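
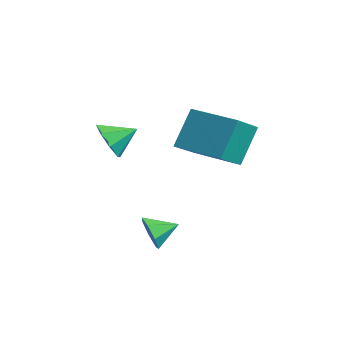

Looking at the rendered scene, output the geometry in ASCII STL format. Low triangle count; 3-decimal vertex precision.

solid 
facet normal -0.881 -0.470 0.060
outer loop
vertex -0.831 3.263 4.126
vertex -1.487 4.402 3.404
vertex -0.484 2.399 2.446
endloop
endfacet
facet normal 0.438 -0.760 0.481
outer loop
vertex 1.427 3.418 2.316
vertex -0.831 3.263 4.126
vertex -0.484 2.399 2.446
endloop
endfacet
facet normal -0.881 -0.470 0.060
outer loop
vertex -0.484 2.399 2.446
vertex -1.487 4.402 3.404
vertex -1.141 3.538 1.725
endloop
endfacet
facet normal 0.180 -0.450 -0.875
outer loop
vertex -1.141 3.538 1.725
vertex 1.427 3.418 2.316
vertex -0.484 2.399 2.446
endloop
endfacet
facet normal -0.181 0.450 0.874
outer loop
vertex -0.831 3.263 4.126
vertex 0.424 5.421 3.274
vertex -1.487 4.402 3.404
endloop
endfacet
facet normal 0.438 -0.760 0.481
outer loop
vertex 1.081 4.282 3.995
vertex -0.831 3.263 4.126
vertex 1.427 3.418 2.316
endloop
endfacet
facet normal -0.180 0.450 0.875
outer loop
vertex 1.081 4.282 3.995
vertex 0.424 5.421 3.274
vertex -0.831 3.263 4.126
endloop
endfacet
facet normal -0.438 0.760 -0.481
outer loop
vertex -1.487 4.402 3.404
vertex 0.424 5.421 3.274
vertex -1.141 3.538 1.725
endloop
endfacet
facet normal 0.180 -0.450 -0.874
outer loop
vertex 0.771 4.557 1.594
vertex 1.427 3.418 2.316
vertex -1.141 3.538 1.725
endloop
endfacet
facet normal -0.438 0.760 -0.481
outer loop
vertex -1.141 3.538 1.725
vertex 0.424 5.421 3.274
vertex 0.771 4.557 1.594
endloop
endfacet
facet normal 0.881 0.469 -0.060
outer loop
vertex 0.771 4.557 1.594
vertex 1.081 4.282 3.995
vertex 1.427 3.418 2.316
endloop
endfacet
facet normal 0.881 0.470 -0.060
outer loop
vertex 0.424 5.421 3.274
vertex 1.081 4.282 3.995
vertex 0.771 4.557 1.594
endloop
endfacet
facet normal -0.157 -0.937 -0.311
outer loop
vertex 0.899 0.737 -0.804
vertex 0.48 1.021 -1.449
vertex 1.283 0.867 -1.389
endloop
endfacet
facet normal 0.781 0.257 0.570
outer loop
vertex 0.899 0.737 -0.804
vertex 1.283 0.867 -1.389
vertex 0.66 2.099 -1.091
endloop
endfacet
facet normal -0.157 -0.937 -0.311
outer loop
vertex 1.283 0.867 -1.389
vertex 0.48 1.021 -1.449
vertex 1.062 1.113 -2.019
endloop
endfacet
facet normal 0.873 0.471 -0.122
outer loop
vertex 1.283 0.867 -1.389
vertex 1.062 1.113 -2.019
vertex 0.66 2.099 -1.091
endloop
endfacet
facet normal -0.157 -0.937 -0.311
outer loop
vertex 1.062 1.113 -2.019
vertex 0.48 1.021 -1.449
vertex 0.403 1.29 -2.22
endloop
endfacet
facet normal 0.373 0.712 -0.595
outer loop
vertex 1.062 1.113 -2.019
vertex 0.403 1.29 -2.22
vertex 0.66 2.099 -1.091
endloop
endfacet
facet normal -0.156 -0.937 -0.311
outer loop
vertex 0.403 1.29 -2.22
vertex 0.48 1.021 -1.449
vertex -0.198 1.264 -1.84
endloop
endfacet
facet normal -0.346 0.798 -0.493
outer loop
vertex 0.403 1.29 -2.22
vertex -0.198 1.264 -1.84
vertex 0.66 2.099 -1.091
endloop
endfacet
facet normal -0.156 -0.937 -0.312
outer loop
vertex -0.198 1.264 -1.84
vertex 0.48 1.021 -1.449
vertex -0.289 1.055 -1.166
endloop
endfacet
facet normal -0.740 0.665 0.106
outer loop
vertex -0.198 1.264 -1.84
vertex -0.289 1.055 -1.166
vertex 0.66 2.099 -1.091
endloop
endfacet
facet normal -0.156 -0.937 -0.312
outer loop
vertex -0.289 1.055 -1.166
vertex 0.48 1.021 -1.449
vertex 0.2 0.82 -0.705
endloop
endfacet
facet normal -0.513 0.412 0.754
outer loop
vertex -0.289 1.055 -1.166
vertex 0.2 0.82 -0.705
vertex 0.66 2.099 -1.091
endloop
endfacet
facet normal -0.155 -0.937 -0.312
outer loop
vertex 0.2 0.82 -0.705
vertex 0.48 1.021 -1.449
vertex 0.899 0.737 -0.804
endloop
endfacet
facet normal 0.163 0.231 0.959
outer loop
vertex 0.2 0.82 -0.705
vertex 0.899 0.737 -0.804
vertex 0.66 2.099 -1.091
endloop
endfacet
facet normal -0.265 -0.844 -0.466
outer loop
vertex -2.958 0.469 2.569
vertex -3.478 0.984 1.933
vertex -2.561 0.672 1.976
endloop
endfacet
facet normal 0.808 0.109 0.579
outer loop
vertex -2.958 0.469 2.569
vertex -2.561 0.672 1.976
vertex -3.142 2.056 2.527
endloop
endfacet
facet normal -0.265 -0.843 -0.468
outer loop
vertex -2.561 0.672 1.976
vertex -3.478 0.984 1.933
vertex -2.701 1.059 1.358
endloop
endfacet
facet normal 0.925 0.378 0.027
outer loop
vertex -2.561 0.672 1.976
vertex -2.701 1.059 1.358
vertex -3.142 2.056 2.527
endloop
endfacet
facet normal -0.264 -0.844 -0.467
outer loop
vertex -2.701 1.059 1.358
vertex -3.478 0.984 1.933
vertex -3.297 1.401 1.077
endloop
endfacet
facet normal 0.589 0.711 -0.384
outer loop
vertex -2.701 1.059 1.358
vertex -3.297 1.401 1.077
vertex -3.142 2.056 2.527
endloop
endfacet
facet normal -0.266 -0.843 -0.467
outer loop
vertex -3.297 1.401 1.077
vertex -3.478 0.984 1.933
vertex -3.999 1.5 1.298
endloop
endfacet
facet normal -0.001 0.911 -0.412
outer loop
vertex -3.297 1.401 1.077
vertex -3.999 1.5 1.298
vertex -3.142 2.056 2.527
endloop
endfacet
facet normal -0.265 -0.843 -0.468
outer loop
vertex -3.999 1.5 1.298
vertex -3.478 0.984 1.933
vertex -4.396 1.296 1.891
endloop
endfacet
facet normal -0.503 0.863 -0.040
outer loop
vertex -3.999 1.5 1.298
vertex -4.396 1.296 1.891
vertex -3.142 2.056 2.527
endloop
endfacet
facet normal -0.265 -0.844 -0.467
outer loop
vertex -4.396 1.296 1.891
vertex -3.478 0.984 1.933
vertex -4.256 0.91 2.509
endloop
endfacet
facet normal -0.620 0.595 0.512
outer loop
vertex -4.396 1.296 1.891
vertex -4.256 0.91 2.509
vertex -3.142 2.056 2.527
endloop
endfacet
facet normal -0.265 -0.844 -0.467
outer loop
vertex -4.256 0.91 2.509
vertex -3.478 0.984 1.933
vertex -3.66 0.567 2.79
endloop
endfacet
facet normal -0.284 0.262 0.922
outer loop
vertex -4.256 0.91 2.509
vertex -3.66 0.567 2.79
vertex -3.142 2.056 2.527
endloop
endfacet
facet normal -0.265 -0.844 -0.467
outer loop
vertex -3.66 0.567 2.79
vertex -3.478 0.984 1.933
vertex -2.958 0.469 2.569
endloop
endfacet
facet normal 0.307 0.061 0.950
outer loop
vertex -3.66 0.567 2.79
vertex -2.958 0.469 2.569
vertex -3.142 2.056 2.527
endloop
endfacet

endsolid


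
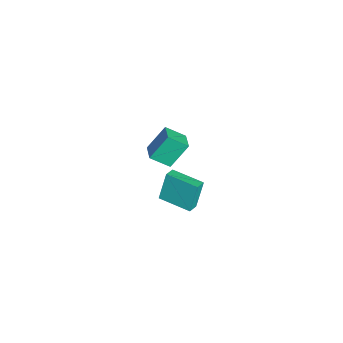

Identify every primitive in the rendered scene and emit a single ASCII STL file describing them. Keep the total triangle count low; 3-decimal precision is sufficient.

solid 
facet normal -0.546 -0.835 0.071
outer loop
vertex 0.18 1.282 -2.64
vertex -0.495 1.7 -2.913
vertex 0.664 0.8 -4.573
endloop
endfacet
facet normal 0.804 -0.498 0.325
outer loop
vertex 1.855 2.62 -4.727
vertex 0.18 1.282 -2.64
vertex 0.664 0.8 -4.573
endloop
endfacet
facet normal -0.547 -0.834 0.071
outer loop
vertex 0.664 0.8 -4.573
vertex -0.495 1.7 -2.913
vertex -0.011 1.219 -4.846
endloop
endfacet
facet normal 0.236 -0.234 -0.943
outer loop
vertex -0.011 1.219 -4.846
vertex 1.855 2.62 -4.727
vertex 0.664 0.8 -4.573
endloop
endfacet
facet normal -0.236 0.234 0.943
outer loop
vertex 0.18 1.282 -2.64
vertex 0.696 3.52 -3.067
vertex -0.495 1.7 -2.913
endloop
endfacet
facet normal 0.804 -0.499 0.325
outer loop
vertex 1.371 3.101 -2.794
vertex 0.18 1.282 -2.64
vertex 1.855 2.62 -4.727
endloop
endfacet
facet normal -0.236 0.234 0.943
outer loop
vertex 1.371 3.101 -2.794
vertex 0.696 3.52 -3.067
vertex 0.18 1.282 -2.64
endloop
endfacet
facet normal -0.804 0.498 -0.325
outer loop
vertex -0.495 1.7 -2.913
vertex 0.696 3.52 -3.067
vertex -0.011 1.219 -4.846
endloop
endfacet
facet normal 0.236 -0.234 -0.943
outer loop
vertex 1.18 3.038 -5.0
vertex 1.855 2.62 -4.727
vertex -0.011 1.219 -4.846
endloop
endfacet
facet normal -0.803 0.499 -0.325
outer loop
vertex -0.011 1.219 -4.846
vertex 0.696 3.52 -3.067
vertex 1.18 3.038 -5.0
endloop
endfacet
facet normal 0.546 0.835 -0.071
outer loop
vertex 1.18 3.038 -5.0
vertex 1.371 3.101 -2.794
vertex 1.855 2.62 -4.727
endloop
endfacet
facet normal 0.547 0.834 -0.071
outer loop
vertex 0.696 3.52 -3.067
vertex 1.371 3.101 -2.794
vertex 1.18 3.038 -5.0
endloop
endfacet
facet normal -0.974 -0.078 -0.214
outer loop
vertex 2.986 0.05 3.131
vertex 2.571 1.125 4.63
vertex 3.072 1.238 2.304
endloop
endfacet
facet normal 0.219 -0.568 -0.793
outer loop
vertex 4.289 1.335 2.57
vertex 2.986 0.05 3.131
vertex 3.072 1.238 2.304
endloop
endfacet
facet normal -0.974 -0.078 -0.214
outer loop
vertex 3.072 1.238 2.304
vertex 2.571 1.125 4.63
vertex 2.657 2.312 3.802
endloop
endfacet
facet normal 0.059 0.819 -0.571
outer loop
vertex 2.657 2.312 3.802
vertex 4.289 1.335 2.57
vertex 3.072 1.238 2.304
endloop
endfacet
facet normal -0.059 -0.819 0.571
outer loop
vertex 2.986 0.05 3.131
vertex 3.788 1.222 4.896
vertex 2.571 1.125 4.63
endloop
endfacet
facet normal 0.220 -0.569 -0.793
outer loop
vertex 4.203 0.148 3.398
vertex 2.986 0.05 3.131
vertex 4.289 1.335 2.57
endloop
endfacet
facet normal -0.059 -0.819 0.571
outer loop
vertex 4.203 0.148 3.398
vertex 3.788 1.222 4.896
vertex 2.986 0.05 3.131
endloop
endfacet
facet normal -0.219 0.569 0.793
outer loop
vertex 2.571 1.125 4.63
vertex 3.788 1.222 4.896
vertex 2.657 2.312 3.802
endloop
endfacet
facet normal 0.059 0.819 -0.571
outer loop
vertex 3.874 2.41 4.069
vertex 4.289 1.335 2.57
vertex 2.657 2.312 3.802
endloop
endfacet
facet normal -0.220 0.568 0.793
outer loop
vertex 2.657 2.312 3.802
vertex 3.788 1.222 4.896
vertex 3.874 2.41 4.069
endloop
endfacet
facet normal 0.974 0.078 0.213
outer loop
vertex 3.874 2.41 4.069
vertex 4.203 0.148 3.398
vertex 4.289 1.335 2.57
endloop
endfacet
facet normal 0.974 0.078 0.214
outer loop
vertex 3.788 1.222 4.896
vertex 4.203 0.148 3.398
vertex 3.874 2.41 4.069
endloop
endfacet

endsolid


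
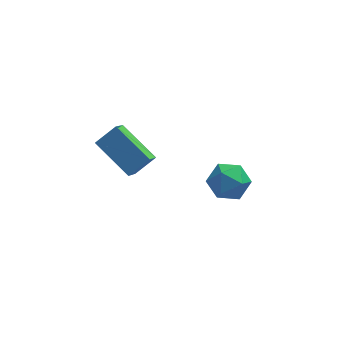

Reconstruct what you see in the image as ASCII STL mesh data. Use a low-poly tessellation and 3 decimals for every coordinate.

solid 
facet normal -0.812 0.582 0.045
outer loop
vertex -0.905 -1.222 -3.261
vertex -1.265 -1.762 -2.777
vertex -0.82 -1.166 -2.458
endloop
endfacet
facet normal -0.222 0.974 -0.044
outer loop
vertex -0.905 -1.222 -3.261
vertex -0.82 -1.166 -2.458
vertex -0.183 -1.043 -2.942
endloop
endfacet
facet normal 0.097 0.758 -0.645
outer loop
vertex -0.905 -1.222 -3.261
vertex -0.183 -1.043 -2.942
vertex -0.234 -1.563 -3.561
endloop
endfacet
facet normal -0.296 0.233 -0.926
outer loop
vertex -0.905 -1.222 -3.261
vertex -0.234 -1.563 -3.561
vertex -0.903 -2.007 -3.459
endloop
endfacet
facet normal -0.857 0.124 -0.500
outer loop
vertex -0.905 -1.222 -3.261
vertex -0.903 -2.007 -3.459
vertex -1.265 -1.762 -2.777
endloop
endfacet
facet normal 0.219 0.837 0.501
outer loop
vertex -0.183 -1.043 -2.942
vertex -0.82 -1.166 -2.458
vertex -0.097 -1.473 -2.261
endloop
endfacet
facet normal -0.736 0.204 0.645
outer loop
vertex -0.82 -1.166 -2.458
vertex -1.265 -1.762 -2.777
vertex -0.766 -1.917 -2.159
endloop
endfacet
facet normal -0.810 -0.537 -0.237
outer loop
vertex -1.265 -1.762 -2.777
vertex -0.903 -2.007 -3.459
vertex -0.817 -2.437 -2.778
endloop
endfacet
facet normal 0.099 -0.362 -0.927
outer loop
vertex -0.903 -2.007 -3.459
vertex -0.234 -1.563 -3.561
vertex -0.18 -2.314 -3.262
endloop
endfacet
facet normal 0.735 0.488 -0.471
outer loop
vertex -0.234 -1.563 -3.561
vertex -0.183 -1.043 -2.942
vertex 0.265 -1.718 -2.943
endloop
endfacet
facet normal 0.296 -0.233 0.926
outer loop
vertex -0.095 -2.258 -2.459
vertex -0.097 -1.473 -2.261
vertex -0.766 -1.917 -2.159
endloop
endfacet
facet normal -0.097 -0.758 0.645
outer loop
vertex -0.095 -2.258 -2.459
vertex -0.766 -1.917 -2.159
vertex -0.817 -2.437 -2.778
endloop
endfacet
facet normal 0.222 -0.974 0.044
outer loop
vertex -0.095 -2.258 -2.459
vertex -0.817 -2.437 -2.778
vertex -0.18 -2.314 -3.262
endloop
endfacet
facet normal 0.812 -0.582 -0.045
outer loop
vertex -0.095 -2.258 -2.459
vertex -0.18 -2.314 -3.262
vertex 0.265 -1.718 -2.943
endloop
endfacet
facet normal 0.857 -0.124 0.500
outer loop
vertex -0.095 -2.258 -2.459
vertex 0.265 -1.718 -2.943
vertex -0.097 -1.473 -2.261
endloop
endfacet
facet normal -0.099 0.362 0.927
outer loop
vertex -0.766 -1.917 -2.159
vertex -0.097 -1.473 -2.261
vertex -0.82 -1.166 -2.458
endloop
endfacet
facet normal -0.735 -0.488 0.471
outer loop
vertex -0.817 -2.437 -2.778
vertex -0.766 -1.917 -2.159
vertex -1.265 -1.762 -2.777
endloop
endfacet
facet normal -0.219 -0.837 -0.501
outer loop
vertex -0.18 -2.314 -3.262
vertex -0.817 -2.437 -2.778
vertex -0.903 -2.007 -3.459
endloop
endfacet
facet normal 0.736 -0.204 -0.645
outer loop
vertex 0.265 -1.718 -2.943
vertex -0.18 -2.314 -3.262
vertex -0.234 -1.563 -3.561
endloop
endfacet
facet normal 0.810 0.537 0.237
outer loop
vertex -0.097 -1.473 -2.261
vertex 0.265 -1.718 -2.943
vertex -0.183 -1.043 -2.942
endloop
endfacet
facet normal -0.741 -0.306 -0.598
outer loop
vertex -4.867 -3.4 1.29
vertex -4.643 -2.74 0.675
vertex -3.864 -4.415 0.567
endloop
endfacet
facet normal -0.241 -0.710 0.662
outer loop
vertex -3.197 -4.14 1.105
vertex -4.867 -3.4 1.29
vertex -3.864 -4.415 0.567
endloop
endfacet
facet normal -0.741 -0.306 -0.598
outer loop
vertex -3.864 -4.415 0.567
vertex -4.643 -2.74 0.675
vertex -3.64 -3.755 -0.049
endloop
endfacet
facet normal 0.627 -0.635 -0.452
outer loop
vertex -3.64 -3.755 -0.049
vertex -3.197 -4.14 1.105
vertex -3.864 -4.415 0.567
endloop
endfacet
facet normal -0.627 0.634 0.453
outer loop
vertex -4.867 -3.4 1.29
vertex -3.976 -2.465 1.213
vertex -4.643 -2.74 0.675
endloop
endfacet
facet normal -0.241 -0.710 0.661
outer loop
vertex -4.2 -3.125 1.829
vertex -4.867 -3.4 1.29
vertex -3.197 -4.14 1.105
endloop
endfacet
facet normal -0.627 0.635 0.452
outer loop
vertex -4.2 -3.125 1.829
vertex -3.976 -2.465 1.213
vertex -4.867 -3.4 1.29
endloop
endfacet
facet normal 0.241 0.710 -0.662
outer loop
vertex -4.643 -2.74 0.675
vertex -3.976 -2.465 1.213
vertex -3.64 -3.755 -0.049
endloop
endfacet
facet normal 0.627 -0.634 -0.452
outer loop
vertex -2.973 -3.48 0.49
vertex -3.197 -4.14 1.105
vertex -3.64 -3.755 -0.049
endloop
endfacet
facet normal 0.242 0.710 -0.661
outer loop
vertex -3.64 -3.755 -0.049
vertex -3.976 -2.465 1.213
vertex -2.973 -3.48 0.49
endloop
endfacet
facet normal 0.741 0.306 0.598
outer loop
vertex -2.973 -3.48 0.49
vertex -4.2 -3.125 1.829
vertex -3.197 -4.14 1.105
endloop
endfacet
facet normal 0.741 0.306 0.598
outer loop
vertex -3.976 -2.465 1.213
vertex -4.2 -3.125 1.829
vertex -2.973 -3.48 0.49
endloop
endfacet

endsolid


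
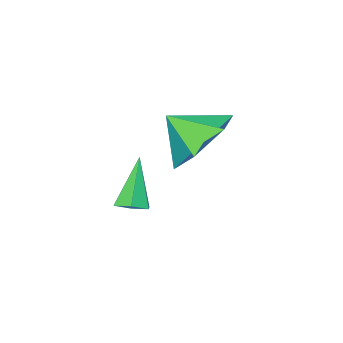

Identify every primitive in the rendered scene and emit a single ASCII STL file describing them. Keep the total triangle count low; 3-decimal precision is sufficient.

solid 
facet normal 0.352 0.216 -0.911
outer loop
vertex -1.602 0.936 -1.106
vertex -2.071 1.071 -1.255
vertex -1.758 1.418 -1.052
endloop
endfacet
facet normal 0.759 0.175 0.627
outer loop
vertex -1.602 0.936 -1.106
vertex -1.758 1.418 -1.052
vertex -2.629 0.729 0.195
endloop
endfacet
facet normal 0.352 0.216 -0.911
outer loop
vertex -1.758 1.418 -1.052
vertex -2.071 1.071 -1.255
vertex -2.227 1.553 -1.201
endloop
endfacet
facet normal 0.078 0.849 0.523
outer loop
vertex -1.758 1.418 -1.052
vertex -2.227 1.553 -1.201
vertex -2.629 0.729 0.195
endloop
endfacet
facet normal 0.349 0.215 -0.912
outer loop
vertex -2.227 1.553 -1.201
vertex -2.071 1.071 -1.255
vertex -2.54 1.205 -1.403
endloop
endfacet
facet normal -0.775 0.616 0.140
outer loop
vertex -2.227 1.553 -1.201
vertex -2.54 1.205 -1.403
vertex -2.629 0.729 0.195
endloop
endfacet
facet normal 0.349 0.215 -0.912
outer loop
vertex -2.54 1.205 -1.403
vertex -2.071 1.071 -1.255
vertex -2.384 0.723 -1.457
endloop
endfacet
facet normal -0.947 -0.291 -0.139
outer loop
vertex -2.54 1.205 -1.403
vertex -2.384 0.723 -1.457
vertex -2.629 0.729 0.195
endloop
endfacet
facet normal 0.351 0.213 -0.912
outer loop
vertex -2.384 0.723 -1.457
vertex -2.071 1.071 -1.255
vertex -1.915 0.588 -1.308
endloop
endfacet
facet normal -0.266 -0.963 -0.036
outer loop
vertex -2.384 0.723 -1.457
vertex -1.915 0.588 -1.308
vertex -2.629 0.729 0.195
endloop
endfacet
facet normal 0.351 0.213 -0.912
outer loop
vertex -1.915 0.588 -1.308
vertex -2.071 1.071 -1.255
vertex -1.602 0.936 -1.106
endloop
endfacet
facet normal 0.588 -0.730 0.348
outer loop
vertex -1.915 0.588 -1.308
vertex -1.602 0.936 -1.106
vertex -2.629 0.729 0.195
endloop
endfacet
facet normal -0.420 0.650 -0.633
outer loop
vertex -1.566 4.0 1.965
vertex -2.434 3.363 1.887
vertex -2.393 4.13 2.647
endloop
endfacet
facet normal 0.642 0.196 0.741
outer loop
vertex -1.566 4.0 1.965
vertex -2.393 4.13 2.647
vertex -1.926 2.577 2.653
endloop
endfacet
facet normal -0.420 0.650 -0.633
outer loop
vertex -2.393 4.13 2.647
vertex -2.434 3.363 1.887
vertex -3.262 3.493 2.569
endloop
endfacet
facet normal -0.076 -0.019 0.997
outer loop
vertex -2.393 4.13 2.647
vertex -3.262 3.493 2.569
vertex -1.926 2.577 2.653
endloop
endfacet
facet normal -0.420 0.650 -0.633
outer loop
vertex -3.262 3.493 2.569
vertex -2.434 3.363 1.887
vertex -3.303 2.726 1.809
endloop
endfacet
facet normal -0.460 -0.612 0.643
outer loop
vertex -3.262 3.493 2.569
vertex -3.303 2.726 1.809
vertex -1.926 2.577 2.653
endloop
endfacet
facet normal -0.420 0.650 -0.633
outer loop
vertex -3.303 2.726 1.809
vertex -2.434 3.363 1.887
vertex -2.475 2.597 1.127
endloop
endfacet
facet normal -0.127 -0.991 0.033
outer loop
vertex -3.303 2.726 1.809
vertex -2.475 2.597 1.127
vertex -1.926 2.577 2.653
endloop
endfacet
facet normal -0.420 0.650 -0.633
outer loop
vertex -2.475 2.597 1.127
vertex -2.434 3.363 1.887
vertex -1.607 3.234 1.205
endloop
endfacet
facet normal 0.590 -0.776 -0.222
outer loop
vertex -2.475 2.597 1.127
vertex -1.607 3.234 1.205
vertex -1.926 2.577 2.653
endloop
endfacet
facet normal -0.420 0.650 -0.633
outer loop
vertex -1.607 3.234 1.205
vertex -2.434 3.363 1.887
vertex -1.566 4.0 1.965
endloop
endfacet
facet normal 0.974 -0.183 0.132
outer loop
vertex -1.607 3.234 1.205
vertex -1.566 4.0 1.965
vertex -1.926 2.577 2.653
endloop
endfacet

endsolid


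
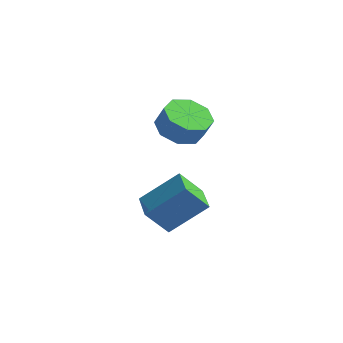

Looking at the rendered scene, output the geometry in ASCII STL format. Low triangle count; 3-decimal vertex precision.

solid 
facet normal -0.371 -0.517 0.771
outer loop
vertex -0.992 1.227 0.141
vertex -2.059 2.084 0.202
vertex -2.029 0.03 -1.161
endloop
endfacet
facet normal 0.779 -0.625 -0.046
outer loop
vertex -1.481 0.796 -2.302
vertex -0.992 1.227 0.141
vertex -2.029 0.03 -1.161
endloop
endfacet
facet normal -0.371 -0.517 0.771
outer loop
vertex -2.029 0.03 -1.161
vertex -2.059 2.084 0.202
vertex -3.096 0.887 -1.099
endloop
endfacet
facet normal -0.506 -0.584 -0.635
outer loop
vertex -3.096 0.887 -1.099
vertex -1.481 0.796 -2.302
vertex -2.029 0.03 -1.161
endloop
endfacet
facet normal 0.506 0.584 0.635
outer loop
vertex -0.992 1.227 0.141
vertex -1.511 2.85 -0.939
vertex -2.059 2.084 0.202
endloop
endfacet
facet normal 0.779 -0.625 -0.046
outer loop
vertex -0.444 1.993 -1.001
vertex -0.992 1.227 0.141
vertex -1.481 0.796 -2.302
endloop
endfacet
facet normal 0.506 0.584 0.635
outer loop
vertex -0.444 1.993 -1.001
vertex -1.511 2.85 -0.939
vertex -0.992 1.227 0.141
endloop
endfacet
facet normal -0.779 0.625 0.046
outer loop
vertex -2.059 2.084 0.202
vertex -1.511 2.85 -0.939
vertex -3.096 0.887 -1.099
endloop
endfacet
facet normal -0.506 -0.584 -0.635
outer loop
vertex -2.548 1.653 -2.241
vertex -1.481 0.796 -2.302
vertex -3.096 0.887 -1.099
endloop
endfacet
facet normal -0.779 0.625 0.046
outer loop
vertex -3.096 0.887 -1.099
vertex -1.511 2.85 -0.939
vertex -2.548 1.653 -2.241
endloop
endfacet
facet normal 0.371 0.517 -0.771
outer loop
vertex -2.548 1.653 -2.241
vertex -0.444 1.993 -1.001
vertex -1.481 0.796 -2.302
endloop
endfacet
facet normal 0.371 0.518 -0.771
outer loop
vertex -1.511 2.85 -0.939
vertex -0.444 1.993 -1.001
vertex -2.548 1.653 -2.241
endloop
endfacet
facet normal -0.453 -0.025 -0.891
outer loop
vertex -1.11 1.945 2.294
vertex -2.026 2.037 2.757
vertex -1.328 2.697 2.384
endloop
endfacet
facet normal 0.848 0.298 -0.439
outer loop
vertex -1.11 1.945 2.294
vertex -1.328 2.697 2.384
vertex -0.639 1.97 3.221
endloop
endfacet
facet normal 0.848 0.298 -0.439
outer loop
vertex -0.639 1.97 3.221
vertex -1.328 2.697 2.384
vertex -0.857 2.722 3.311
endloop
endfacet
facet normal 0.453 0.025 0.891
outer loop
vertex -0.639 1.97 3.221
vertex -0.857 2.722 3.311
vertex -1.554 2.063 3.683
endloop
endfacet
facet normal -0.453 -0.025 -0.891
outer loop
vertex -1.328 2.697 2.384
vertex -2.026 2.037 2.757
vertex -1.954 3.063 2.692
endloop
endfacet
facet normal 0.405 0.885 -0.229
outer loop
vertex -1.328 2.697 2.384
vertex -1.954 3.063 2.692
vertex -0.857 2.722 3.311
endloop
endfacet
facet normal 0.405 0.885 -0.229
outer loop
vertex -0.857 2.722 3.311
vertex -1.954 3.063 2.692
vertex -1.483 3.088 3.619
endloop
endfacet
facet normal 0.453 0.024 0.891
outer loop
vertex -0.857 2.722 3.311
vertex -1.483 3.088 3.619
vertex -1.554 2.063 3.683
endloop
endfacet
facet normal -0.453 -0.025 -0.891
outer loop
vertex -1.954 3.063 2.692
vertex -2.026 2.037 2.757
vertex -2.622 2.828 3.038
endloop
endfacet
facet normal -0.276 0.954 0.115
outer loop
vertex -1.954 3.063 2.692
vertex -2.622 2.828 3.038
vertex -1.483 3.088 3.619
endloop
endfacet
facet normal -0.276 0.954 0.115
outer loop
vertex -1.483 3.088 3.619
vertex -2.622 2.828 3.038
vertex -2.151 2.853 3.965
endloop
endfacet
facet normal 0.453 0.024 0.891
outer loop
vertex -1.483 3.088 3.619
vertex -2.151 2.853 3.965
vertex -1.554 2.063 3.683
endloop
endfacet
facet normal -0.453 -0.024 -0.891
outer loop
vertex -2.622 2.828 3.038
vertex -2.026 2.037 2.757
vertex -2.941 2.13 3.219
endloop
endfacet
facet normal -0.794 0.465 0.391
outer loop
vertex -2.622 2.828 3.038
vertex -2.941 2.13 3.219
vertex -2.151 2.853 3.965
endloop
endfacet
facet normal -0.794 0.465 0.391
outer loop
vertex -2.151 2.853 3.965
vertex -2.941 2.13 3.219
vertex -2.47 2.155 4.146
endloop
endfacet
facet normal 0.453 0.024 0.891
outer loop
vertex -2.151 2.853 3.965
vertex -2.47 2.155 4.146
vertex -1.554 2.063 3.683
endloop
endfacet
facet normal -0.453 -0.025 -0.891
outer loop
vertex -2.941 2.13 3.219
vertex -2.026 2.037 2.757
vertex -2.723 1.378 3.129
endloop
endfacet
facet normal -0.848 -0.298 0.439
outer loop
vertex -2.941 2.13 3.219
vertex -2.723 1.378 3.129
vertex -2.47 2.155 4.146
endloop
endfacet
facet normal -0.848 -0.298 0.439
outer loop
vertex -2.47 2.155 4.146
vertex -2.723 1.378 3.129
vertex -2.252 1.403 4.056
endloop
endfacet
facet normal 0.453 0.025 0.891
outer loop
vertex -2.47 2.155 4.146
vertex -2.252 1.403 4.056
vertex -1.554 2.063 3.683
endloop
endfacet
facet normal -0.453 -0.024 -0.891
outer loop
vertex -2.723 1.378 3.129
vertex -2.026 2.037 2.757
vertex -2.097 1.012 2.821
endloop
endfacet
facet normal -0.405 -0.885 0.229
outer loop
vertex -2.723 1.378 3.129
vertex -2.097 1.012 2.821
vertex -2.252 1.403 4.056
endloop
endfacet
facet normal -0.405 -0.885 0.229
outer loop
vertex -2.252 1.403 4.056
vertex -2.097 1.012 2.821
vertex -1.626 1.037 3.748
endloop
endfacet
facet normal 0.453 0.025 0.891
outer loop
vertex -2.252 1.403 4.056
vertex -1.626 1.037 3.748
vertex -1.554 2.063 3.683
endloop
endfacet
facet normal -0.453 -0.024 -0.891
outer loop
vertex -2.097 1.012 2.821
vertex -2.026 2.037 2.757
vertex -1.429 1.247 2.475
endloop
endfacet
facet normal 0.276 -0.954 -0.115
outer loop
vertex -2.097 1.012 2.821
vertex -1.429 1.247 2.475
vertex -1.626 1.037 3.748
endloop
endfacet
facet normal 0.276 -0.954 -0.115
outer loop
vertex -1.626 1.037 3.748
vertex -1.429 1.247 2.475
vertex -0.958 1.272 3.402
endloop
endfacet
facet normal 0.453 0.025 0.891
outer loop
vertex -1.626 1.037 3.748
vertex -0.958 1.272 3.402
vertex -1.554 2.063 3.683
endloop
endfacet
facet normal -0.453 -0.024 -0.891
outer loop
vertex -1.429 1.247 2.475
vertex -2.026 2.037 2.757
vertex -1.11 1.945 2.294
endloop
endfacet
facet normal 0.794 -0.465 -0.391
outer loop
vertex -1.429 1.247 2.475
vertex -1.11 1.945 2.294
vertex -0.958 1.272 3.402
endloop
endfacet
facet normal 0.794 -0.465 -0.391
outer loop
vertex -0.958 1.272 3.402
vertex -1.11 1.945 2.294
vertex -0.639 1.97 3.221
endloop
endfacet
facet normal 0.453 0.024 0.891
outer loop
vertex -0.958 1.272 3.402
vertex -0.639 1.97 3.221
vertex -1.554 2.063 3.683
endloop
endfacet

endsolid


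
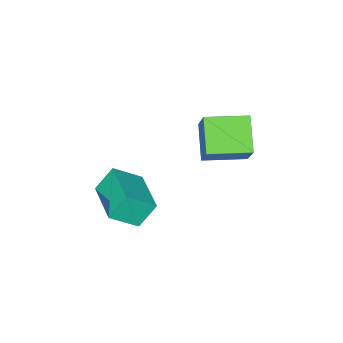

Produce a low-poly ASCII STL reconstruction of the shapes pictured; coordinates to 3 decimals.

solid 
facet normal -0.681 0.439 -0.586
outer loop
vertex -0.35 -0.467 -1.974
vertex 0.696 1.381 -1.805
vertex 0.356 -0.771 -3.022
endloop
endfacet
facet normal -0.491 -0.867 -0.079
outer loop
vertex 1.364 -1.421 -2.155
vertex -0.35 -0.467 -1.974
vertex 0.356 -0.771 -3.022
endloop
endfacet
facet normal -0.681 0.439 -0.586
outer loop
vertex 0.356 -0.771 -3.022
vertex 0.696 1.381 -1.805
vertex 1.402 1.077 -2.853
endloop
endfacet
facet normal 0.543 -0.234 -0.807
outer loop
vertex 1.402 1.077 -2.853
vertex 1.364 -1.421 -2.155
vertex 0.356 -0.771 -3.022
endloop
endfacet
facet normal -0.543 0.234 0.807
outer loop
vertex -0.35 -0.467 -1.974
vertex 1.704 0.731 -0.938
vertex 0.696 1.381 -1.805
endloop
endfacet
facet normal -0.491 -0.867 -0.079
outer loop
vertex 0.658 -1.117 -1.107
vertex -0.35 -0.467 -1.974
vertex 1.364 -1.421 -2.155
endloop
endfacet
facet normal -0.543 0.234 0.807
outer loop
vertex 0.658 -1.117 -1.107
vertex 1.704 0.731 -0.938
vertex -0.35 -0.467 -1.974
endloop
endfacet
facet normal 0.491 0.867 0.079
outer loop
vertex 0.696 1.381 -1.805
vertex 1.704 0.731 -0.938
vertex 1.402 1.077 -2.853
endloop
endfacet
facet normal 0.543 -0.234 -0.807
outer loop
vertex 2.41 0.427 -1.986
vertex 1.364 -1.421 -2.155
vertex 1.402 1.077 -2.853
endloop
endfacet
facet normal 0.491 0.867 0.079
outer loop
vertex 1.402 1.077 -2.853
vertex 1.704 0.731 -0.938
vertex 2.41 0.427 -1.986
endloop
endfacet
facet normal 0.681 -0.439 0.586
outer loop
vertex 2.41 0.427 -1.986
vertex 0.658 -1.117 -1.107
vertex 1.364 -1.421 -2.155
endloop
endfacet
facet normal 0.681 -0.439 0.586
outer loop
vertex 1.704 0.731 -0.938
vertex 0.658 -1.117 -1.107
vertex 2.41 0.427 -1.986
endloop
endfacet
facet normal -0.341 -0.474 -0.812
outer loop
vertex -1.413 1.597 2.15
vertex -2.794 2.747 2.058
vertex -0.495 2.62 1.167
endloop
endfacet
facet normal 0.767 -0.639 0.052
outer loop
vertex 0.074 3.413 2.522
vertex -1.413 1.597 2.15
vertex -0.495 2.62 1.167
endloop
endfacet
facet normal -0.341 -0.474 -0.812
outer loop
vertex -0.495 2.62 1.167
vertex -2.794 2.747 2.058
vertex -1.876 3.771 1.074
endloop
endfacet
facet normal 0.543 0.605 -0.582
outer loop
vertex -1.876 3.771 1.074
vertex 0.074 3.413 2.522
vertex -0.495 2.62 1.167
endloop
endfacet
facet normal -0.543 -0.605 0.582
outer loop
vertex -1.413 1.597 2.15
vertex -2.225 3.54 3.413
vertex -2.794 2.747 2.058
endloop
endfacet
facet normal 0.768 -0.639 0.051
outer loop
vertex -0.844 2.389 3.506
vertex -1.413 1.597 2.15
vertex 0.074 3.413 2.522
endloop
endfacet
facet normal -0.544 -0.605 0.582
outer loop
vertex -0.844 2.389 3.506
vertex -2.225 3.54 3.413
vertex -1.413 1.597 2.15
endloop
endfacet
facet normal -0.768 0.639 -0.051
outer loop
vertex -2.794 2.747 2.058
vertex -2.225 3.54 3.413
vertex -1.876 3.771 1.074
endloop
endfacet
facet normal 0.543 0.606 -0.582
outer loop
vertex -1.307 4.563 2.43
vertex 0.074 3.413 2.522
vertex -1.876 3.771 1.074
endloop
endfacet
facet normal -0.767 0.639 -0.051
outer loop
vertex -1.876 3.771 1.074
vertex -2.225 3.54 3.413
vertex -1.307 4.563 2.43
endloop
endfacet
facet normal 0.341 0.474 0.812
outer loop
vertex -1.307 4.563 2.43
vertex -0.844 2.389 3.506
vertex 0.074 3.413 2.522
endloop
endfacet
facet normal 0.341 0.474 0.812
outer loop
vertex -2.225 3.54 3.413
vertex -0.844 2.389 3.506
vertex -1.307 4.563 2.43
endloop
endfacet

endsolid


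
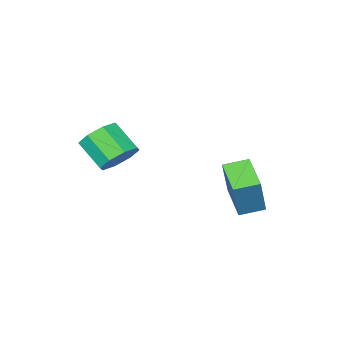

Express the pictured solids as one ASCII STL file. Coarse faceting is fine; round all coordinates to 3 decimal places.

solid 
facet normal -0.145 0.776 -0.614
outer loop
vertex 0.926 -1.487 3.286
vertex 0.216 -1.885 2.951
vertex 0.362 -1.33 3.618
endloop
endfacet
facet normal 0.526 0.586 0.617
outer loop
vertex 0.926 -1.487 3.286
vertex 0.362 -1.33 3.618
vertex 1.134 -2.597 4.163
endloop
endfacet
facet normal 0.527 0.586 0.616
outer loop
vertex 1.134 -2.597 4.163
vertex 0.362 -1.33 3.618
vertex 0.57 -2.44 4.496
endloop
endfacet
facet normal 0.146 -0.776 0.614
outer loop
vertex 1.134 -2.597 4.163
vertex 0.57 -2.44 4.496
vertex 0.424 -2.995 3.829
endloop
endfacet
facet normal -0.146 0.776 -0.614
outer loop
vertex 0.362 -1.33 3.618
vertex 0.216 -1.885 2.951
vertex -0.288 -1.498 3.56
endloop
endfacet
facet normal -0.220 0.580 0.785
outer loop
vertex 0.362 -1.33 3.618
vertex -0.288 -1.498 3.56
vertex 0.57 -2.44 4.496
endloop
endfacet
facet normal -0.220 0.580 0.785
outer loop
vertex 0.57 -2.44 4.496
vertex -0.288 -1.498 3.56
vertex -0.08 -2.608 4.438
endloop
endfacet
facet normal 0.146 -0.776 0.614
outer loop
vertex 0.57 -2.44 4.496
vertex -0.08 -2.608 4.438
vertex 0.424 -2.995 3.829
endloop
endfacet
facet normal -0.146 0.776 -0.614
outer loop
vertex -0.288 -1.498 3.56
vertex 0.216 -1.885 2.951
vertex -0.643 -1.893 3.145
endloop
endfacet
facet normal -0.837 0.234 0.494
outer loop
vertex -0.288 -1.498 3.56
vertex -0.643 -1.893 3.145
vertex -0.08 -2.608 4.438
endloop
endfacet
facet normal -0.838 0.233 0.494
outer loop
vertex -0.08 -2.608 4.438
vertex -0.643 -1.893 3.145
vertex -0.434 -3.002 4.023
endloop
endfacet
facet normal 0.145 -0.776 0.613
outer loop
vertex -0.08 -2.608 4.438
vertex -0.434 -3.002 4.023
vertex 0.424 -2.995 3.829
endloop
endfacet
facet normal -0.146 0.776 -0.614
outer loop
vertex -0.643 -1.893 3.145
vertex 0.216 -1.885 2.951
vertex -0.494 -2.283 2.617
endloop
endfacet
facet normal -0.964 -0.251 -0.087
outer loop
vertex -0.643 -1.893 3.145
vertex -0.494 -2.283 2.617
vertex -0.434 -3.002 4.023
endloop
endfacet
facet normal -0.965 -0.249 -0.086
outer loop
vertex -0.434 -3.002 4.023
vertex -0.494 -2.283 2.617
vertex -0.286 -3.393 3.494
endloop
endfacet
facet normal 0.145 -0.776 0.614
outer loop
vertex -0.434 -3.002 4.023
vertex -0.286 -3.393 3.494
vertex 0.424 -2.995 3.829
endloop
endfacet
facet normal -0.146 0.776 -0.614
outer loop
vertex -0.494 -2.283 2.617
vertex 0.216 -1.885 2.951
vertex 0.07 -2.44 2.284
endloop
endfacet
facet normal -0.527 -0.586 -0.616
outer loop
vertex -0.494 -2.283 2.617
vertex 0.07 -2.44 2.284
vertex -0.286 -3.393 3.494
endloop
endfacet
facet normal -0.526 -0.586 -0.616
outer loop
vertex -0.286 -3.393 3.494
vertex 0.07 -2.44 2.284
vertex 0.278 -3.55 3.162
endloop
endfacet
facet normal 0.145 -0.776 0.614
outer loop
vertex -0.286 -3.393 3.494
vertex 0.278 -3.55 3.162
vertex 0.424 -2.995 3.829
endloop
endfacet
facet normal -0.146 0.776 -0.614
outer loop
vertex 0.07 -2.44 2.284
vertex 0.216 -1.885 2.951
vertex 0.72 -2.272 2.342
endloop
endfacet
facet normal 0.220 -0.580 -0.785
outer loop
vertex 0.07 -2.44 2.284
vertex 0.72 -2.272 2.342
vertex 0.278 -3.55 3.162
endloop
endfacet
facet normal 0.220 -0.580 -0.785
outer loop
vertex 0.278 -3.55 3.162
vertex 0.72 -2.272 2.342
vertex 0.928 -3.382 3.22
endloop
endfacet
facet normal 0.146 -0.776 0.614
outer loop
vertex 0.278 -3.55 3.162
vertex 0.928 -3.382 3.22
vertex 0.424 -2.995 3.829
endloop
endfacet
facet normal -0.145 0.776 -0.613
outer loop
vertex 0.72 -2.272 2.342
vertex 0.216 -1.885 2.951
vertex 1.074 -1.878 2.757
endloop
endfacet
facet normal 0.838 -0.233 -0.493
outer loop
vertex 0.72 -2.272 2.342
vertex 1.074 -1.878 2.757
vertex 0.928 -3.382 3.22
endloop
endfacet
facet normal 0.837 -0.233 -0.494
outer loop
vertex 0.928 -3.382 3.22
vertex 1.074 -1.878 2.757
vertex 1.283 -2.987 3.635
endloop
endfacet
facet normal 0.146 -0.776 0.614
outer loop
vertex 0.928 -3.382 3.22
vertex 1.283 -2.987 3.635
vertex 0.424 -2.995 3.829
endloop
endfacet
facet normal -0.145 0.776 -0.614
outer loop
vertex 1.074 -1.878 2.757
vertex 0.216 -1.885 2.951
vertex 0.926 -1.487 3.286
endloop
endfacet
facet normal 0.965 0.249 0.085
outer loop
vertex 1.074 -1.878 2.757
vertex 0.926 -1.487 3.286
vertex 1.283 -2.987 3.635
endloop
endfacet
facet normal 0.964 0.250 0.088
outer loop
vertex 1.283 -2.987 3.635
vertex 0.926 -1.487 3.286
vertex 1.134 -2.597 4.163
endloop
endfacet
facet normal 0.146 -0.776 0.614
outer loop
vertex 1.283 -2.987 3.635
vertex 1.134 -2.597 4.163
vertex 0.424 -2.995 3.829
endloop
endfacet
facet normal -0.890 0.412 0.196
outer loop
vertex -3.386 1.121 3.168
vertex -2.839 2.519 2.708
vertex -3.908 0.781 1.511
endloop
endfacet
facet normal -0.348 -0.891 0.292
outer loop
vertex -3.001 0.361 1.312
vertex -3.386 1.121 3.168
vertex -3.908 0.781 1.511
endloop
endfacet
facet normal -0.890 0.412 0.196
outer loop
vertex -3.908 0.781 1.511
vertex -2.839 2.519 2.708
vertex -3.361 2.179 1.052
endloop
endfacet
facet normal -0.294 -0.192 -0.936
outer loop
vertex -3.361 2.179 1.052
vertex -3.001 0.361 1.312
vertex -3.908 0.781 1.511
endloop
endfacet
facet normal 0.295 0.193 0.936
outer loop
vertex -3.386 1.121 3.168
vertex -1.932 2.099 2.509
vertex -2.839 2.519 2.708
endloop
endfacet
facet normal -0.348 -0.891 0.293
outer loop
vertex -2.479 0.701 2.968
vertex -3.386 1.121 3.168
vertex -3.001 0.361 1.312
endloop
endfacet
facet normal 0.295 0.192 0.936
outer loop
vertex -2.479 0.701 2.968
vertex -1.932 2.099 2.509
vertex -3.386 1.121 3.168
endloop
endfacet
facet normal 0.348 0.891 -0.293
outer loop
vertex -2.839 2.519 2.708
vertex -1.932 2.099 2.509
vertex -3.361 2.179 1.052
endloop
endfacet
facet normal -0.295 -0.192 -0.936
outer loop
vertex -2.454 1.759 0.852
vertex -3.001 0.361 1.312
vertex -3.361 2.179 1.052
endloop
endfacet
facet normal 0.348 0.891 -0.292
outer loop
vertex -3.361 2.179 1.052
vertex -1.932 2.099 2.509
vertex -2.454 1.759 0.852
endloop
endfacet
facet normal 0.890 -0.413 -0.196
outer loop
vertex -2.454 1.759 0.852
vertex -2.479 0.701 2.968
vertex -3.001 0.361 1.312
endloop
endfacet
facet normal 0.890 -0.412 -0.196
outer loop
vertex -1.932 2.099 2.509
vertex -2.479 0.701 2.968
vertex -2.454 1.759 0.852
endloop
endfacet

endsolid


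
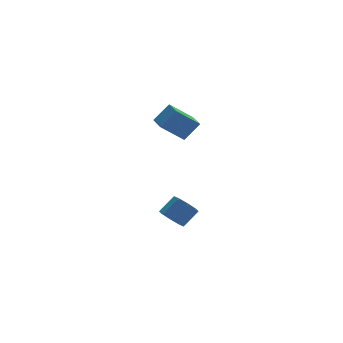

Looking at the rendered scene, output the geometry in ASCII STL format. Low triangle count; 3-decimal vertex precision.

solid 
facet normal -0.726 -0.133 -0.674
outer loop
vertex 2.144 2.878 -3.998
vertex 1.621 3.285 -3.515
vertex 2.14 3.494 -4.115
endloop
endfacet
facet normal 0.687 -0.131 -0.715
outer loop
vertex 2.144 2.878 -3.998
vertex 2.14 3.494 -4.115
vertex 3.081 3.047 -3.128
endloop
endfacet
facet normal 0.687 -0.131 -0.715
outer loop
vertex 3.081 3.047 -3.128
vertex 2.14 3.494 -4.115
vertex 3.078 3.664 -3.244
endloop
endfacet
facet normal 0.726 0.130 0.675
outer loop
vertex 3.081 3.047 -3.128
vertex 3.078 3.664 -3.244
vertex 2.559 3.455 -2.645
endloop
endfacet
facet normal -0.727 -0.131 -0.674
outer loop
vertex 2.14 3.494 -4.115
vertex 1.621 3.285 -3.515
vertex 1.833 3.989 -3.88
endloop
endfacet
facet normal 0.482 0.601 -0.637
outer loop
vertex 2.14 3.494 -4.115
vertex 1.833 3.989 -3.88
vertex 3.078 3.664 -3.244
endloop
endfacet
facet normal 0.482 0.602 -0.636
outer loop
vertex 3.078 3.664 -3.244
vertex 1.833 3.989 -3.88
vertex 2.77 4.158 -3.01
endloop
endfacet
facet normal 0.726 0.133 0.675
outer loop
vertex 3.078 3.664 -3.244
vertex 2.77 4.158 -3.01
vertex 2.559 3.455 -2.645
endloop
endfacet
facet normal -0.727 -0.131 -0.674
outer loop
vertex 1.833 3.989 -3.88
vertex 1.621 3.285 -3.515
vertex 1.402 4.071 -3.431
endloop
endfacet
facet normal -0.006 0.983 -0.185
outer loop
vertex 1.833 3.989 -3.88
vertex 1.402 4.071 -3.431
vertex 2.77 4.158 -3.01
endloop
endfacet
facet normal -0.006 0.983 -0.185
outer loop
vertex 2.77 4.158 -3.01
vertex 1.402 4.071 -3.431
vertex 2.339 4.24 -2.561
endloop
endfacet
facet normal 0.727 0.132 0.674
outer loop
vertex 2.77 4.158 -3.01
vertex 2.339 4.24 -2.561
vertex 2.559 3.455 -2.645
endloop
endfacet
facet normal -0.726 -0.130 -0.675
outer loop
vertex 1.402 4.071 -3.431
vertex 1.621 3.285 -3.515
vertex 1.099 3.693 -3.032
endloop
endfacet
facet normal -0.490 0.788 0.374
outer loop
vertex 1.402 4.071 -3.431
vertex 1.099 3.693 -3.032
vertex 2.339 4.24 -2.561
endloop
endfacet
facet normal -0.490 0.788 0.374
outer loop
vertex 2.339 4.24 -2.561
vertex 1.099 3.693 -3.032
vertex 2.036 3.862 -2.162
endloop
endfacet
facet normal 0.726 0.131 0.675
outer loop
vertex 2.339 4.24 -2.561
vertex 2.036 3.862 -2.162
vertex 2.559 3.455 -2.645
endloop
endfacet
facet normal -0.726 -0.130 -0.675
outer loop
vertex 1.099 3.693 -3.032
vertex 1.621 3.285 -3.515
vertex 1.102 3.076 -2.916
endloop
endfacet
facet normal -0.687 0.131 0.715
outer loop
vertex 1.099 3.693 -3.032
vertex 1.102 3.076 -2.916
vertex 2.036 3.862 -2.162
endloop
endfacet
facet normal -0.687 0.131 0.714
outer loop
vertex 2.036 3.862 -2.162
vertex 1.102 3.076 -2.916
vertex 2.04 3.246 -2.045
endloop
endfacet
facet normal 0.726 0.133 0.674
outer loop
vertex 2.036 3.862 -2.162
vertex 2.04 3.246 -2.045
vertex 2.559 3.455 -2.645
endloop
endfacet
facet normal -0.726 -0.133 -0.675
outer loop
vertex 1.102 3.076 -2.916
vertex 1.621 3.285 -3.515
vertex 1.41 2.582 -3.15
endloop
endfacet
facet normal -0.482 -0.602 0.637
outer loop
vertex 1.102 3.076 -2.916
vertex 1.41 2.582 -3.15
vertex 2.04 3.246 -2.045
endloop
endfacet
facet normal -0.483 -0.602 0.637
outer loop
vertex 2.04 3.246 -2.045
vertex 1.41 2.582 -3.15
vertex 2.347 2.751 -2.28
endloop
endfacet
facet normal 0.727 0.131 0.674
outer loop
vertex 2.04 3.246 -2.045
vertex 2.347 2.751 -2.28
vertex 2.559 3.455 -2.645
endloop
endfacet
facet normal -0.727 -0.132 -0.674
outer loop
vertex 1.41 2.582 -3.15
vertex 1.621 3.285 -3.515
vertex 1.841 2.5 -3.599
endloop
endfacet
facet normal 0.006 -0.983 0.185
outer loop
vertex 1.41 2.582 -3.15
vertex 1.841 2.5 -3.599
vertex 2.347 2.751 -2.28
endloop
endfacet
facet normal 0.006 -0.983 0.185
outer loop
vertex 2.347 2.751 -2.28
vertex 1.841 2.5 -3.599
vertex 2.778 2.669 -2.729
endloop
endfacet
facet normal 0.727 0.131 0.674
outer loop
vertex 2.347 2.751 -2.28
vertex 2.778 2.669 -2.729
vertex 2.559 3.455 -2.645
endloop
endfacet
facet normal -0.726 -0.131 -0.675
outer loop
vertex 1.841 2.5 -3.599
vertex 1.621 3.285 -3.515
vertex 2.144 2.878 -3.998
endloop
endfacet
facet normal 0.490 -0.788 -0.374
outer loop
vertex 1.841 2.5 -3.599
vertex 2.144 2.878 -3.998
vertex 2.778 2.669 -2.729
endloop
endfacet
facet normal 0.490 -0.788 -0.374
outer loop
vertex 2.778 2.669 -2.729
vertex 2.144 2.878 -3.998
vertex 3.081 3.047 -3.128
endloop
endfacet
facet normal 0.726 0.130 0.675
outer loop
vertex 2.778 2.669 -2.729
vertex 3.081 3.047 -3.128
vertex 2.559 3.455 -2.645
endloop
endfacet
facet normal -0.758 0.116 0.641
outer loop
vertex 1.604 2.636 4.648
vertex 1.777 3.904 4.623
vertex 0.756 2.73 3.628
endloop
endfacet
facet normal -0.134 -0.991 0.020
outer loop
vertex 2.023 2.536 2.557
vertex 1.604 2.636 4.648
vertex 0.756 2.73 3.628
endloop
endfacet
facet normal -0.759 0.117 0.641
outer loop
vertex 0.756 2.73 3.628
vertex 1.777 3.904 4.623
vertex 0.929 3.998 3.602
endloop
endfacet
facet normal -0.638 0.071 -0.767
outer loop
vertex 0.929 3.998 3.602
vertex 2.023 2.536 2.557
vertex 0.756 2.73 3.628
endloop
endfacet
facet normal 0.637 -0.072 0.767
outer loop
vertex 1.604 2.636 4.648
vertex 3.044 3.71 3.552
vertex 1.777 3.904 4.623
endloop
endfacet
facet normal -0.134 -0.991 0.020
outer loop
vertex 2.871 2.442 3.578
vertex 1.604 2.636 4.648
vertex 2.023 2.536 2.557
endloop
endfacet
facet normal 0.637 -0.071 0.767
outer loop
vertex 2.871 2.442 3.578
vertex 3.044 3.71 3.552
vertex 1.604 2.636 4.648
endloop
endfacet
facet normal 0.134 0.991 -0.020
outer loop
vertex 1.777 3.904 4.623
vertex 3.044 3.71 3.552
vertex 0.929 3.998 3.602
endloop
endfacet
facet normal -0.637 0.072 -0.767
outer loop
vertex 2.196 3.804 2.532
vertex 2.023 2.536 2.557
vertex 0.929 3.998 3.602
endloop
endfacet
facet normal 0.134 0.991 -0.020
outer loop
vertex 0.929 3.998 3.602
vertex 3.044 3.71 3.552
vertex 2.196 3.804 2.532
endloop
endfacet
facet normal 0.759 -0.116 -0.641
outer loop
vertex 2.196 3.804 2.532
vertex 2.871 2.442 3.578
vertex 2.023 2.536 2.557
endloop
endfacet
facet normal 0.758 -0.117 -0.641
outer loop
vertex 3.044 3.71 3.552
vertex 2.871 2.442 3.578
vertex 2.196 3.804 2.532
endloop
endfacet

endsolid


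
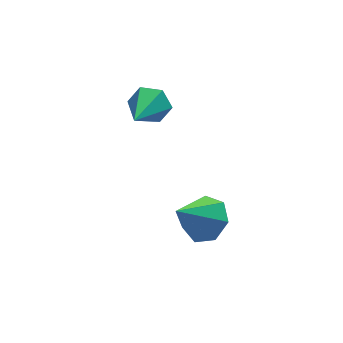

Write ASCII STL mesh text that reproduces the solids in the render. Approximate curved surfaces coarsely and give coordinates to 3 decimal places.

solid 
facet normal 0.500 0.791 -0.353
outer loop
vertex 1.05 0.394 3.622
vertex 0.547 0.385 2.888
vertex 0.293 0.861 3.595
endloop
endfacet
facet normal -0.020 0.025 0.999
outer loop
vertex 1.05 0.394 3.622
vertex 0.293 0.861 3.595
vertex -0.507 -1.285 3.632
endloop
endfacet
facet normal 0.500 0.791 -0.353
outer loop
vertex 0.293 0.861 3.595
vertex 0.547 0.385 2.888
vertex -0.21 0.851 2.861
endloop
endfacet
facet normal -0.788 0.303 0.536
outer loop
vertex 0.293 0.861 3.595
vertex -0.21 0.851 2.861
vertex -0.507 -1.285 3.632
endloop
endfacet
facet normal 0.500 0.791 -0.353
outer loop
vertex -0.21 0.851 2.861
vertex 0.547 0.385 2.888
vertex 0.044 0.375 2.154
endloop
endfacet
facet normal -0.940 0.007 -0.342
outer loop
vertex -0.21 0.851 2.861
vertex 0.044 0.375 2.154
vertex -0.507 -1.285 3.632
endloop
endfacet
facet normal 0.500 0.791 -0.353
outer loop
vertex 0.044 0.375 2.154
vertex 0.547 0.385 2.888
vertex 0.802 -0.092 2.18
endloop
endfacet
facet normal -0.323 -0.567 -0.757
outer loop
vertex 0.044 0.375 2.154
vertex 0.802 -0.092 2.18
vertex -0.507 -1.285 3.632
endloop
endfacet
facet normal 0.500 0.791 -0.353
outer loop
vertex 0.802 -0.092 2.18
vertex 0.547 0.385 2.888
vertex 1.305 -0.082 2.914
endloop
endfacet
facet normal 0.445 -0.846 -0.294
outer loop
vertex 0.802 -0.092 2.18
vertex 1.305 -0.082 2.914
vertex -0.507 -1.285 3.632
endloop
endfacet
facet normal 0.500 0.791 -0.352
outer loop
vertex 1.305 -0.082 2.914
vertex 0.547 0.385 2.888
vertex 1.05 0.394 3.622
endloop
endfacet
facet normal 0.597 -0.550 0.585
outer loop
vertex 1.305 -0.082 2.914
vertex 1.05 0.394 3.622
vertex -0.507 -1.285 3.632
endloop
endfacet
facet normal 0.668 0.247 -0.702
outer loop
vertex 2.589 -3.264 -1.602
vertex 1.905 -2.508 -1.988
vertex 2.672 -2.402 -1.22
endloop
endfacet
facet normal 0.361 -0.407 0.839
outer loop
vertex 2.589 -3.264 -1.602
vertex 2.672 -2.402 -1.22
vertex 0.595 -2.992 -0.612
endloop
endfacet
facet normal 0.668 0.247 -0.702
outer loop
vertex 2.672 -2.402 -1.22
vertex 1.905 -2.508 -1.988
vertex 2.177 -1.621 -1.417
endloop
endfacet
facet normal 0.173 0.343 0.923
outer loop
vertex 2.672 -2.402 -1.22
vertex 2.177 -1.621 -1.417
vertex 0.595 -2.992 -0.612
endloop
endfacet
facet normal 0.668 0.247 -0.702
outer loop
vertex 2.177 -1.621 -1.417
vertex 1.905 -2.508 -1.988
vertex 1.477 -1.507 -2.043
endloop
endfacet
facet normal -0.370 0.749 0.550
outer loop
vertex 2.177 -1.621 -1.417
vertex 1.477 -1.507 -2.043
vertex 0.595 -2.992 -0.612
endloop
endfacet
facet normal 0.668 0.247 -0.702
outer loop
vertex 1.477 -1.507 -2.043
vertex 1.905 -2.508 -1.988
vertex 1.1 -2.148 -2.628
endloop
endfacet
facet normal -0.861 0.509 -0.003
outer loop
vertex 1.477 -1.507 -2.043
vertex 1.1 -2.148 -2.628
vertex 0.595 -2.992 -0.612
endloop
endfacet
facet normal 0.668 0.246 -0.702
outer loop
vertex 1.1 -2.148 -2.628
vertex 1.905 -2.508 -1.988
vertex 1.328 -3.06 -2.73
endloop
endfacet
facet normal -0.928 -0.197 -0.315
outer loop
vertex 1.1 -2.148 -2.628
vertex 1.328 -3.06 -2.73
vertex 0.595 -2.992 -0.612
endloop
endfacet
facet normal 0.668 0.246 -0.702
outer loop
vertex 1.328 -3.06 -2.73
vertex 1.905 -2.508 -1.988
vertex 1.991 -3.557 -2.274
endloop
endfacet
facet normal -0.523 -0.839 -0.154
outer loop
vertex 1.328 -3.06 -2.73
vertex 1.991 -3.557 -2.274
vertex 0.595 -2.992 -0.612
endloop
endfacet
facet normal 0.668 0.246 -0.702
outer loop
vertex 1.991 -3.557 -2.274
vertex 1.905 -2.508 -1.988
vertex 2.589 -3.264 -1.602
endloop
endfacet
facet normal 0.052 -0.931 0.360
outer loop
vertex 1.991 -3.557 -2.274
vertex 2.589 -3.264 -1.602
vertex 0.595 -2.992 -0.612
endloop
endfacet

endsolid


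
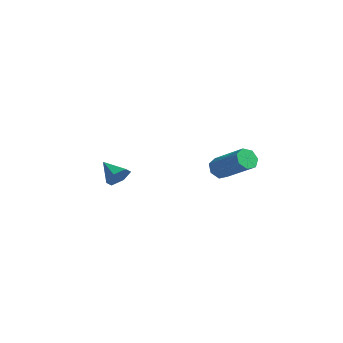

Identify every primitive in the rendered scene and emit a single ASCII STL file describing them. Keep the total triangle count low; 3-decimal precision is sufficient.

solid 
facet normal 0.868 -0.166 -0.469
outer loop
vertex -1.925 0.689 -1.211
vertex -2.255 0.579 -1.783
vertex -2.052 1.198 -1.627
endloop
endfacet
facet normal 0.039 0.638 0.769
outer loop
vertex -1.925 0.689 -1.211
vertex -2.052 1.198 -1.627
vertex -3.305 0.781 -1.217
endloop
endfacet
facet normal 0.868 -0.167 -0.468
outer loop
vertex -2.052 1.198 -1.627
vertex -2.255 0.579 -1.783
vertex -2.382 1.088 -2.2
endloop
endfacet
facet normal -0.316 0.949 -0.000
outer loop
vertex -2.052 1.198 -1.627
vertex -2.382 1.088 -2.2
vertex -3.305 0.781 -1.217
endloop
endfacet
facet normal 0.868 -0.167 -0.468
outer loop
vertex -2.382 1.088 -2.2
vertex -2.255 0.579 -1.783
vertex -2.585 0.469 -2.356
endloop
endfacet
facet normal -0.730 0.382 -0.566
outer loop
vertex -2.382 1.088 -2.2
vertex -2.585 0.469 -2.356
vertex -3.305 0.781 -1.217
endloop
endfacet
facet normal 0.868 -0.167 -0.468
outer loop
vertex -2.585 0.469 -2.356
vertex -2.255 0.579 -1.783
vertex -2.458 -0.04 -1.939
endloop
endfacet
facet normal -0.789 -0.495 -0.363
outer loop
vertex -2.585 0.469 -2.356
vertex -2.458 -0.04 -1.939
vertex -3.305 0.781 -1.217
endloop
endfacet
facet normal 0.868 -0.166 -0.469
outer loop
vertex -2.458 -0.04 -1.939
vertex -2.255 0.579 -1.783
vertex -2.128 0.07 -1.367
endloop
endfacet
facet normal -0.434 -0.804 0.405
outer loop
vertex -2.458 -0.04 -1.939
vertex -2.128 0.07 -1.367
vertex -3.305 0.781 -1.217
endloop
endfacet
facet normal 0.868 -0.166 -0.469
outer loop
vertex -2.128 0.07 -1.367
vertex -2.255 0.579 -1.783
vertex -1.925 0.689 -1.211
endloop
endfacet
facet normal -0.020 -0.238 0.971
outer loop
vertex -2.128 0.07 -1.367
vertex -1.925 0.689 -1.211
vertex -3.305 0.781 -1.217
endloop
endfacet
facet normal -0.806 0.094 -0.585
outer loop
vertex 2.429 2.321 -0.995
vertex 2.082 2.182 -0.539
vertex 2.269 2.715 -0.711
endloop
endfacet
facet normal 0.502 0.631 -0.592
outer loop
vertex 2.429 2.321 -0.995
vertex 2.269 2.715 -0.711
vertex 4.025 2.136 0.162
endloop
endfacet
facet normal 0.502 0.631 -0.591
outer loop
vertex 4.025 2.136 0.162
vertex 2.269 2.715 -0.711
vertex 3.864 2.53 0.446
endloop
endfacet
facet normal 0.806 -0.092 0.584
outer loop
vertex 4.025 2.136 0.162
vertex 3.864 2.53 0.446
vertex 3.678 1.998 0.619
endloop
endfacet
facet normal -0.806 0.094 -0.584
outer loop
vertex 2.269 2.715 -0.711
vertex 2.082 2.182 -0.539
vertex 1.968 2.708 -0.297
endloop
endfacet
facet normal 0.068 0.996 0.066
outer loop
vertex 2.269 2.715 -0.711
vertex 1.968 2.708 -0.297
vertex 3.864 2.53 0.446
endloop
endfacet
facet normal 0.068 0.996 0.064
outer loop
vertex 3.864 2.53 0.446
vertex 1.968 2.708 -0.297
vertex 3.563 2.524 0.86
endloop
endfacet
facet normal 0.806 -0.092 0.585
outer loop
vertex 3.864 2.53 0.446
vertex 3.563 2.524 0.86
vertex 3.678 1.998 0.619
endloop
endfacet
facet normal -0.806 0.094 -0.584
outer loop
vertex 1.968 2.708 -0.297
vertex 2.082 2.182 -0.539
vertex 1.753 2.305 -0.065
endloop
endfacet
facet normal -0.418 0.610 0.673
outer loop
vertex 1.968 2.708 -0.297
vertex 1.753 2.305 -0.065
vertex 3.563 2.524 0.86
endloop
endfacet
facet normal -0.418 0.610 0.674
outer loop
vertex 3.563 2.524 0.86
vertex 1.753 2.305 -0.065
vertex 3.349 2.121 1.092
endloop
endfacet
facet normal 0.806 -0.092 0.585
outer loop
vertex 3.563 2.524 0.86
vertex 3.349 2.121 1.092
vertex 3.678 1.998 0.619
endloop
endfacet
facet normal -0.806 0.094 -0.584
outer loop
vertex 1.753 2.305 -0.065
vertex 2.082 2.182 -0.539
vertex 1.786 1.81 -0.19
endloop
endfacet
facet normal -0.588 -0.235 0.774
outer loop
vertex 1.753 2.305 -0.065
vertex 1.786 1.81 -0.19
vertex 3.349 2.121 1.092
endloop
endfacet
facet normal -0.589 -0.233 0.774
outer loop
vertex 3.349 2.121 1.092
vertex 1.786 1.81 -0.19
vertex 3.382 1.625 0.968
endloop
endfacet
facet normal 0.806 -0.093 0.585
outer loop
vertex 3.349 2.121 1.092
vertex 3.382 1.625 0.968
vertex 3.678 1.998 0.619
endloop
endfacet
facet normal -0.806 0.093 -0.585
outer loop
vertex 1.786 1.81 -0.19
vertex 2.082 2.182 -0.539
vertex 2.042 1.595 -0.577
endloop
endfacet
facet normal -0.317 -0.903 0.292
outer loop
vertex 1.786 1.81 -0.19
vertex 2.042 1.595 -0.577
vertex 3.382 1.625 0.968
endloop
endfacet
facet normal -0.316 -0.903 0.292
outer loop
vertex 3.382 1.625 0.968
vertex 2.042 1.595 -0.577
vertex 3.638 1.41 0.58
endloop
endfacet
facet normal 0.806 -0.094 0.584
outer loop
vertex 3.382 1.625 0.968
vertex 3.638 1.41 0.58
vertex 3.678 1.998 0.619
endloop
endfacet
facet normal -0.807 0.093 -0.584
outer loop
vertex 2.042 1.595 -0.577
vertex 2.082 2.182 -0.539
vertex 2.328 1.822 -0.936
endloop
endfacet
facet normal 0.194 -0.892 -0.410
outer loop
vertex 2.042 1.595 -0.577
vertex 2.328 1.822 -0.936
vertex 3.638 1.41 0.58
endloop
endfacet
facet normal 0.195 -0.890 -0.411
outer loop
vertex 3.638 1.41 0.58
vertex 2.328 1.822 -0.936
vertex 3.924 1.638 0.222
endloop
endfacet
facet normal 0.806 -0.094 0.584
outer loop
vertex 3.638 1.41 0.58
vertex 3.924 1.638 0.222
vertex 3.678 1.998 0.619
endloop
endfacet
facet normal -0.806 0.094 -0.585
outer loop
vertex 2.328 1.822 -0.936
vertex 2.082 2.182 -0.539
vertex 2.429 2.321 -0.995
endloop
endfacet
facet normal 0.559 -0.208 -0.803
outer loop
vertex 2.328 1.822 -0.936
vertex 2.429 2.321 -0.995
vertex 3.924 1.638 0.222
endloop
endfacet
facet normal 0.558 -0.210 -0.803
outer loop
vertex 3.924 1.638 0.222
vertex 2.429 2.321 -0.995
vertex 4.025 2.136 0.162
endloop
endfacet
facet normal 0.806 -0.093 0.584
outer loop
vertex 3.924 1.638 0.222
vertex 4.025 2.136 0.162
vertex 3.678 1.998 0.619
endloop
endfacet

endsolid


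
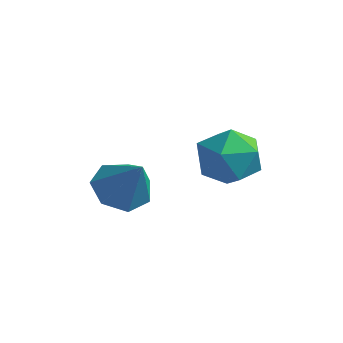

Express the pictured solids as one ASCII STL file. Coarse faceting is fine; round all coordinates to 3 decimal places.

solid 
facet normal 0.459 0.467 0.756
outer loop
vertex 0.968 2.015 2.577
vertex 0.727 1.403 3.101
vertex 1.46 1.343 2.693
endloop
endfacet
facet normal 0.788 0.600 0.136
outer loop
vertex 0.968 2.015 2.577
vertex 1.46 1.343 2.693
vertex 1.354 1.657 1.92
endloop
endfacet
facet normal 0.314 0.899 -0.306
outer loop
vertex 0.968 2.015 2.577
vertex 1.354 1.657 1.92
vertex 0.556 1.912 1.851
endloop
endfacet
facet normal -0.309 0.950 0.040
outer loop
vertex 0.968 2.015 2.577
vertex 0.556 1.912 1.851
vertex 0.168 1.755 2.581
endloop
endfacet
facet normal -0.218 0.683 0.697
outer loop
vertex 0.968 2.015 2.577
vertex 0.168 1.755 2.581
vertex 0.727 1.403 3.101
endloop
endfacet
facet normal 0.989 -0.023 -0.145
outer loop
vertex 1.354 1.657 1.92
vertex 1.46 1.343 2.693
vertex 1.352 0.825 2.039
endloop
endfacet
facet normal 0.457 -0.239 0.857
outer loop
vertex 1.46 1.343 2.693
vertex 0.727 1.403 3.101
vertex 0.964 0.668 2.769
endloop
endfacet
facet normal -0.639 0.110 0.761
outer loop
vertex 0.727 1.403 3.101
vertex 0.168 1.755 2.581
vertex 0.166 0.923 2.7
endloop
endfacet
facet normal -0.784 0.543 -0.300
outer loop
vertex 0.168 1.755 2.581
vertex 0.556 1.912 1.851
vertex 0.06 1.237 1.927
endloop
endfacet
facet normal 0.221 0.460 -0.860
outer loop
vertex 0.556 1.912 1.851
vertex 1.354 1.657 1.92
vertex 0.793 1.177 1.519
endloop
endfacet
facet normal 0.309 -0.950 -0.040
outer loop
vertex 0.552 0.565 2.043
vertex 1.352 0.825 2.039
vertex 0.964 0.668 2.769
endloop
endfacet
facet normal -0.314 -0.899 0.306
outer loop
vertex 0.552 0.565 2.043
vertex 0.964 0.668 2.769
vertex 0.166 0.923 2.7
endloop
endfacet
facet normal -0.788 -0.600 -0.136
outer loop
vertex 0.552 0.565 2.043
vertex 0.166 0.923 2.7
vertex 0.06 1.237 1.927
endloop
endfacet
facet normal -0.459 -0.467 -0.756
outer loop
vertex 0.552 0.565 2.043
vertex 0.06 1.237 1.927
vertex 0.793 1.177 1.519
endloop
endfacet
facet normal 0.218 -0.683 -0.697
outer loop
vertex 0.552 0.565 2.043
vertex 0.793 1.177 1.519
vertex 1.352 0.825 2.039
endloop
endfacet
facet normal 0.784 -0.543 0.300
outer loop
vertex 0.964 0.668 2.769
vertex 1.352 0.825 2.039
vertex 1.46 1.343 2.693
endloop
endfacet
facet normal -0.221 -0.460 0.860
outer loop
vertex 0.166 0.923 2.7
vertex 0.964 0.668 2.769
vertex 0.727 1.403 3.101
endloop
endfacet
facet normal -0.989 0.023 0.145
outer loop
vertex 0.06 1.237 1.927
vertex 0.166 0.923 2.7
vertex 0.168 1.755 2.581
endloop
endfacet
facet normal -0.457 0.239 -0.857
outer loop
vertex 0.793 1.177 1.519
vertex 0.06 1.237 1.927
vertex 0.556 1.912 1.851
endloop
endfacet
facet normal 0.639 -0.110 -0.761
outer loop
vertex 1.352 0.825 2.039
vertex 0.793 1.177 1.519
vertex 1.354 1.657 1.92
endloop
endfacet
facet normal -0.572 0.142 -0.808
outer loop
vertex -1.0 0.779 0.439
vertex -1.598 0.532 0.819
vertex -1.339 1.233 0.759
endloop
endfacet
facet normal 0.827 0.555 0.088
outer loop
vertex -1.0 0.779 0.439
vertex -1.339 1.233 0.759
vertex -0.862 0.348 1.861
endloop
endfacet
facet normal -0.571 0.142 -0.809
outer loop
vertex -1.339 1.233 0.759
vertex -1.598 0.532 0.819
vertex -1.873 1.16 1.123
endloop
endfacet
facet normal 0.255 0.805 0.536
outer loop
vertex -1.339 1.233 0.759
vertex -1.873 1.16 1.123
vertex -0.862 0.348 1.861
endloop
endfacet
facet normal -0.571 0.142 -0.809
outer loop
vertex -1.873 1.16 1.123
vertex -1.598 0.532 0.819
vertex -2.2 0.614 1.258
endloop
endfacet
facet normal -0.310 0.399 0.863
outer loop
vertex -1.873 1.16 1.123
vertex -2.2 0.614 1.258
vertex -0.862 0.348 1.861
endloop
endfacet
facet normal -0.570 0.143 -0.809
outer loop
vertex -2.2 0.614 1.258
vertex -1.598 0.532 0.819
vertex -2.074 0.006 1.062
endloop
endfacet
facet normal -0.442 -0.357 0.823
outer loop
vertex -2.2 0.614 1.258
vertex -2.074 0.006 1.062
vertex -0.862 0.348 1.861
endloop
endfacet
facet normal -0.571 0.144 -0.808
outer loop
vertex -2.074 0.006 1.062
vertex -1.598 0.532 0.819
vertex -1.59 -0.206 0.682
endloop
endfacet
facet normal -0.042 -0.894 0.446
outer loop
vertex -2.074 0.006 1.062
vertex -1.59 -0.206 0.682
vertex -0.862 0.348 1.861
endloop
endfacet
facet normal -0.572 0.144 -0.808
outer loop
vertex -1.59 -0.206 0.682
vertex -1.598 0.532 0.819
vertex -1.112 0.138 0.405
endloop
endfacet
facet normal 0.590 -0.807 0.015
outer loop
vertex -1.59 -0.206 0.682
vertex -1.112 0.138 0.405
vertex -0.862 0.348 1.861
endloop
endfacet
facet normal -0.572 0.143 -0.808
outer loop
vertex -1.112 0.138 0.405
vertex -1.598 0.532 0.819
vertex -1.0 0.779 0.439
endloop
endfacet
facet normal 0.976 -0.163 -0.144
outer loop
vertex -1.112 0.138 0.405
vertex -1.0 0.779 0.439
vertex -0.862 0.348 1.861
endloop
endfacet

endsolid


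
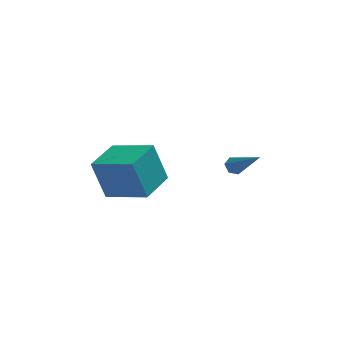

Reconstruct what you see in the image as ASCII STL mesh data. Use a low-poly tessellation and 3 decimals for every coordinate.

solid 
facet normal -0.526 0.598 -0.604
outer loop
vertex 1.362 2.137 -1.089
vertex 1.17 2.378 -0.683
vertex 1.602 2.543 -0.896
endloop
endfacet
facet normal 0.800 -0.205 -0.564
outer loop
vertex 1.362 2.137 -1.089
vertex 1.602 2.543 -0.896
vertex 2.29 1.102 0.603
endloop
endfacet
facet normal -0.526 0.598 -0.604
outer loop
vertex 1.602 2.543 -0.896
vertex 1.17 2.378 -0.683
vertex 1.41 2.784 -0.49
endloop
endfacet
facet normal 0.853 0.511 0.100
outer loop
vertex 1.602 2.543 -0.896
vertex 1.41 2.784 -0.49
vertex 2.29 1.102 0.603
endloop
endfacet
facet normal -0.526 0.598 -0.604
outer loop
vertex 1.41 2.784 -0.49
vertex 1.17 2.378 -0.683
vertex 0.977 2.618 -0.277
endloop
endfacet
facet normal 0.159 0.595 0.788
outer loop
vertex 1.41 2.784 -0.49
vertex 0.977 2.618 -0.277
vertex 2.29 1.102 0.603
endloop
endfacet
facet normal -0.526 0.598 -0.604
outer loop
vertex 0.977 2.618 -0.277
vertex 1.17 2.378 -0.683
vertex 0.737 2.212 -0.47
endloop
endfacet
facet normal -0.586 -0.038 0.809
outer loop
vertex 0.977 2.618 -0.277
vertex 0.737 2.212 -0.47
vertex 2.29 1.102 0.603
endloop
endfacet
facet normal -0.526 0.598 -0.604
outer loop
vertex 0.737 2.212 -0.47
vertex 1.17 2.378 -0.683
vertex 0.93 1.971 -0.877
endloop
endfacet
facet normal -0.639 -0.755 0.144
outer loop
vertex 0.737 2.212 -0.47
vertex 0.93 1.971 -0.877
vertex 2.29 1.102 0.603
endloop
endfacet
facet normal -0.526 0.598 -0.604
outer loop
vertex 0.93 1.971 -0.877
vertex 1.17 2.378 -0.683
vertex 1.362 2.137 -1.089
endloop
endfacet
facet normal 0.056 -0.838 -0.543
outer loop
vertex 0.93 1.971 -0.877
vertex 1.362 2.137 -1.089
vertex 2.29 1.102 0.603
endloop
endfacet
facet normal -0.847 0.459 -0.268
outer loop
vertex -5.112 0.056 0.669
vertex -4.253 1.779 0.909
vertex -4.481 0.027 -1.376
endloop
endfacet
facet normal -0.443 -0.888 -0.124
outer loop
vertex -2.627 -0.979 -0.789
vertex -5.112 0.056 0.669
vertex -4.481 0.027 -1.376
endloop
endfacet
facet normal -0.847 0.459 -0.268
outer loop
vertex -4.481 0.027 -1.376
vertex -4.253 1.779 0.909
vertex -3.623 1.75 -1.135
endloop
endfacet
facet normal 0.295 -0.013 -0.955
outer loop
vertex -3.623 1.75 -1.135
vertex -2.627 -0.979 -0.789
vertex -4.481 0.027 -1.376
endloop
endfacet
facet normal -0.295 0.014 0.955
outer loop
vertex -5.112 0.056 0.669
vertex -2.399 0.773 1.496
vertex -4.253 1.779 0.909
endloop
endfacet
facet normal -0.443 -0.888 -0.124
outer loop
vertex -3.257 -0.95 1.255
vertex -5.112 0.056 0.669
vertex -2.627 -0.979 -0.789
endloop
endfacet
facet normal -0.295 0.013 0.955
outer loop
vertex -3.257 -0.95 1.255
vertex -2.399 0.773 1.496
vertex -5.112 0.056 0.669
endloop
endfacet
facet normal 0.443 0.888 0.124
outer loop
vertex -4.253 1.779 0.909
vertex -2.399 0.773 1.496
vertex -3.623 1.75 -1.135
endloop
endfacet
facet normal 0.294 -0.014 -0.956
outer loop
vertex -1.768 0.744 -0.549
vertex -2.627 -0.979 -0.789
vertex -3.623 1.75 -1.135
endloop
endfacet
facet normal 0.443 0.888 0.124
outer loop
vertex -3.623 1.75 -1.135
vertex -2.399 0.773 1.496
vertex -1.768 0.744 -0.549
endloop
endfacet
facet normal 0.847 -0.459 0.268
outer loop
vertex -1.768 0.744 -0.549
vertex -3.257 -0.95 1.255
vertex -2.627 -0.979 -0.789
endloop
endfacet
facet normal 0.847 -0.459 0.268
outer loop
vertex -2.399 0.773 1.496
vertex -3.257 -0.95 1.255
vertex -1.768 0.744 -0.549
endloop
endfacet

endsolid


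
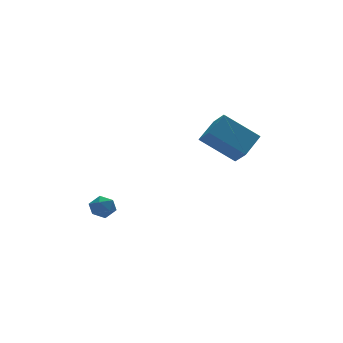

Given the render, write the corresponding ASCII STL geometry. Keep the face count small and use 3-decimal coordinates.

solid 
facet normal -0.442 0.726 0.526
outer loop
vertex -3.041 4.373 -3.122
vertex -3.538 3.93 -2.928
vertex -2.965 3.999 -2.542
endloop
endfacet
facet normal 0.264 0.826 0.498
outer loop
vertex -3.041 4.373 -3.122
vertex -2.965 3.999 -2.542
vertex -2.427 4.086 -2.972
endloop
endfacet
facet normal 0.453 0.871 -0.188
outer loop
vertex -3.041 4.373 -3.122
vertex -2.427 4.086 -2.972
vertex -2.668 4.071 -3.622
endloop
endfacet
facet normal -0.135 0.800 -0.584
outer loop
vertex -3.041 4.373 -3.122
vertex -2.668 4.071 -3.622
vertex -3.354 3.975 -3.595
endloop
endfacet
facet normal -0.689 0.711 -0.142
outer loop
vertex -3.041 4.373 -3.122
vertex -3.354 3.975 -3.595
vertex -3.538 3.93 -2.928
endloop
endfacet
facet normal 0.580 0.247 0.776
outer loop
vertex -2.427 4.086 -2.972
vertex -2.965 3.999 -2.542
vertex -2.546 3.465 -2.685
endloop
endfacet
facet normal -0.564 0.088 0.821
outer loop
vertex -2.965 3.999 -2.542
vertex -3.538 3.93 -2.928
vertex -3.232 3.369 -2.658
endloop
endfacet
facet normal -0.963 0.064 -0.261
outer loop
vertex -3.538 3.93 -2.928
vertex -3.354 3.975 -3.595
vertex -3.473 3.354 -3.308
endloop
endfacet
facet normal -0.068 0.208 -0.976
outer loop
vertex -3.354 3.975 -3.595
vertex -2.668 4.071 -3.622
vertex -2.935 3.441 -3.738
endloop
endfacet
facet normal 0.885 0.321 -0.336
outer loop
vertex -2.668 4.071 -3.622
vertex -2.427 4.086 -2.972
vertex -2.362 3.51 -3.352
endloop
endfacet
facet normal 0.135 -0.800 0.584
outer loop
vertex -2.859 3.067 -3.158
vertex -2.546 3.465 -2.685
vertex -3.232 3.369 -2.658
endloop
endfacet
facet normal -0.453 -0.871 0.188
outer loop
vertex -2.859 3.067 -3.158
vertex -3.232 3.369 -2.658
vertex -3.473 3.354 -3.308
endloop
endfacet
facet normal -0.264 -0.826 -0.498
outer loop
vertex -2.859 3.067 -3.158
vertex -3.473 3.354 -3.308
vertex -2.935 3.441 -3.738
endloop
endfacet
facet normal 0.442 -0.726 -0.526
outer loop
vertex -2.859 3.067 -3.158
vertex -2.935 3.441 -3.738
vertex -2.362 3.51 -3.352
endloop
endfacet
facet normal 0.689 -0.711 0.142
outer loop
vertex -2.859 3.067 -3.158
vertex -2.362 3.51 -3.352
vertex -2.546 3.465 -2.685
endloop
endfacet
facet normal 0.068 -0.208 0.976
outer loop
vertex -3.232 3.369 -2.658
vertex -2.546 3.465 -2.685
vertex -2.965 3.999 -2.542
endloop
endfacet
facet normal -0.885 -0.321 0.336
outer loop
vertex -3.473 3.354 -3.308
vertex -3.232 3.369 -2.658
vertex -3.538 3.93 -2.928
endloop
endfacet
facet normal -0.580 -0.247 -0.776
outer loop
vertex -2.935 3.441 -3.738
vertex -3.473 3.354 -3.308
vertex -3.354 3.975 -3.595
endloop
endfacet
facet normal 0.564 -0.088 -0.821
outer loop
vertex -2.362 3.51 -3.352
vertex -2.935 3.441 -3.738
vertex -2.668 4.071 -3.622
endloop
endfacet
facet normal 0.963 -0.064 0.261
outer loop
vertex -2.546 3.465 -2.685
vertex -2.362 3.51 -3.352
vertex -2.427 4.086 -2.972
endloop
endfacet
facet normal -0.687 0.391 0.612
outer loop
vertex 2.585 2.673 2.157
vertex 2.48 3.522 1.497
vertex 1.491 1.944 1.395
endloop
endfacet
facet normal 0.097 -0.785 0.611
outer loop
vertex 2.94 1.118 0.103
vertex 2.585 2.673 2.157
vertex 1.491 1.944 1.395
endloop
endfacet
facet normal -0.687 0.391 0.613
outer loop
vertex 1.491 1.944 1.395
vertex 2.48 3.522 1.497
vertex 1.385 2.793 0.735
endloop
endfacet
facet normal -0.720 -0.480 -0.501
outer loop
vertex 1.385 2.793 0.735
vertex 2.94 1.118 0.103
vertex 1.491 1.944 1.395
endloop
endfacet
facet normal 0.720 0.479 0.502
outer loop
vertex 2.585 2.673 2.157
vertex 3.929 2.696 0.205
vertex 2.48 3.522 1.497
endloop
endfacet
facet normal 0.097 -0.785 0.611
outer loop
vertex 4.035 1.847 0.865
vertex 2.585 2.673 2.157
vertex 2.94 1.118 0.103
endloop
endfacet
facet normal 0.720 0.480 0.501
outer loop
vertex 4.035 1.847 0.865
vertex 3.929 2.696 0.205
vertex 2.585 2.673 2.157
endloop
endfacet
facet normal -0.097 0.785 -0.611
outer loop
vertex 2.48 3.522 1.497
vertex 3.929 2.696 0.205
vertex 1.385 2.793 0.735
endloop
endfacet
facet normal -0.720 -0.479 -0.502
outer loop
vertex 2.835 1.967 -0.557
vertex 2.94 1.118 0.103
vertex 1.385 2.793 0.735
endloop
endfacet
facet normal -0.097 0.785 -0.611
outer loop
vertex 1.385 2.793 0.735
vertex 3.929 2.696 0.205
vertex 2.835 1.967 -0.557
endloop
endfacet
facet normal 0.687 -0.391 -0.613
outer loop
vertex 2.835 1.967 -0.557
vertex 4.035 1.847 0.865
vertex 2.94 1.118 0.103
endloop
endfacet
facet normal 0.687 -0.391 -0.613
outer loop
vertex 3.929 2.696 0.205
vertex 4.035 1.847 0.865
vertex 2.835 1.967 -0.557
endloop
endfacet

endsolid


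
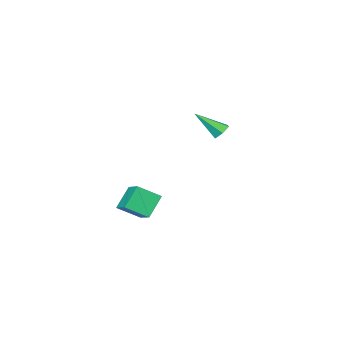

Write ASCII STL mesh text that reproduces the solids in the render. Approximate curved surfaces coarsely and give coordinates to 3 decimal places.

solid 
facet normal -0.678 0.520 -0.519
outer loop
vertex 2.547 2.432 -0.415
vertex 3.059 3.681 0.168
vertex 3.557 2.569 -1.596
endloop
endfacet
facet normal -0.348 -0.849 -0.396
outer loop
vertex 4.561 1.799 -0.828
vertex 2.547 2.432 -0.415
vertex 3.557 2.569 -1.596
endloop
endfacet
facet normal -0.678 0.520 -0.519
outer loop
vertex 3.557 2.569 -1.596
vertex 3.059 3.681 0.168
vertex 4.069 3.818 -1.014
endloop
endfacet
facet normal 0.647 0.088 -0.758
outer loop
vertex 4.069 3.818 -1.014
vertex 4.561 1.799 -0.828
vertex 3.557 2.569 -1.596
endloop
endfacet
facet normal -0.647 -0.088 0.757
outer loop
vertex 2.547 2.432 -0.415
vertex 4.063 2.911 0.936
vertex 3.059 3.681 0.168
endloop
endfacet
facet normal -0.348 -0.850 -0.396
outer loop
vertex 3.551 1.662 0.354
vertex 2.547 2.432 -0.415
vertex 4.561 1.799 -0.828
endloop
endfacet
facet normal -0.647 -0.088 0.757
outer loop
vertex 3.551 1.662 0.354
vertex 4.063 2.911 0.936
vertex 2.547 2.432 -0.415
endloop
endfacet
facet normal 0.348 0.849 0.396
outer loop
vertex 3.059 3.681 0.168
vertex 4.063 2.911 0.936
vertex 4.069 3.818 -1.014
endloop
endfacet
facet normal 0.647 0.088 -0.757
outer loop
vertex 5.073 3.048 -0.245
vertex 4.561 1.799 -0.828
vertex 4.069 3.818 -1.014
endloop
endfacet
facet normal 0.348 0.850 0.396
outer loop
vertex 4.069 3.818 -1.014
vertex 4.063 2.911 0.936
vertex 5.073 3.048 -0.245
endloop
endfacet
facet normal 0.678 -0.520 0.519
outer loop
vertex 5.073 3.048 -0.245
vertex 3.551 1.662 0.354
vertex 4.561 1.799 -0.828
endloop
endfacet
facet normal 0.678 -0.520 0.520
outer loop
vertex 4.063 2.911 0.936
vertex 3.551 1.662 0.354
vertex 5.073 3.048 -0.245
endloop
endfacet
facet normal -0.491 0.567 -0.662
outer loop
vertex -2.936 2.057 2.703
vertex -3.336 1.561 2.575
vertex -3.483 1.984 3.046
endloop
endfacet
facet normal 0.350 0.630 0.693
outer loop
vertex -2.936 2.057 2.703
vertex -3.483 1.984 3.046
vertex -2.364 0.439 3.885
endloop
endfacet
facet normal -0.491 0.567 -0.662
outer loop
vertex -3.483 1.984 3.046
vertex -3.336 1.561 2.575
vertex -3.883 1.488 2.918
endloop
endfacet
facet normal -0.459 0.144 0.877
outer loop
vertex -3.483 1.984 3.046
vertex -3.883 1.488 2.918
vertex -2.364 0.439 3.885
endloop
endfacet
facet normal -0.491 0.567 -0.662
outer loop
vertex -3.883 1.488 2.918
vertex -3.336 1.561 2.575
vertex -3.736 1.065 2.447
endloop
endfacet
facet normal -0.675 -0.641 0.365
outer loop
vertex -3.883 1.488 2.918
vertex -3.736 1.065 2.447
vertex -2.364 0.439 3.885
endloop
endfacet
facet normal -0.491 0.567 -0.662
outer loop
vertex -3.736 1.065 2.447
vertex -3.336 1.561 2.575
vertex -3.189 1.138 2.104
endloop
endfacet
facet normal -0.082 -0.940 -0.331
outer loop
vertex -3.736 1.065 2.447
vertex -3.189 1.138 2.104
vertex -2.364 0.439 3.885
endloop
endfacet
facet normal -0.491 0.567 -0.662
outer loop
vertex -3.189 1.138 2.104
vertex -3.336 1.561 2.575
vertex -2.789 1.634 2.232
endloop
endfacet
facet normal 0.727 -0.454 -0.515
outer loop
vertex -3.189 1.138 2.104
vertex -2.789 1.634 2.232
vertex -2.364 0.439 3.885
endloop
endfacet
facet normal -0.491 0.567 -0.662
outer loop
vertex -2.789 1.634 2.232
vertex -3.336 1.561 2.575
vertex -2.936 2.057 2.703
endloop
endfacet
facet normal 0.944 0.331 -0.003
outer loop
vertex -2.789 1.634 2.232
vertex -2.936 2.057 2.703
vertex -2.364 0.439 3.885
endloop
endfacet

endsolid
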